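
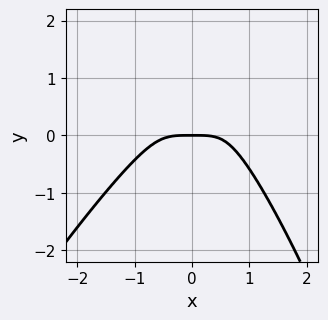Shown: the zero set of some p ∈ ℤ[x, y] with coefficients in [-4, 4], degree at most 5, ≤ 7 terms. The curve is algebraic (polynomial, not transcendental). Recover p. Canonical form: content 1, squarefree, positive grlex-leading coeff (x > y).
First, the degree is 4 — the shape is more complex than any degree-3 curve.
Then, from the axis intercepts and sections: one y-axis crossing is at y = 0; it meets the x-axis at x = 0 (among the integer gridlines).
Finally, the integer polynomial consistent with all of this is the stated p.

2*x^4 - x^3*y + 2*y^3 - 3*y^2 + 2*y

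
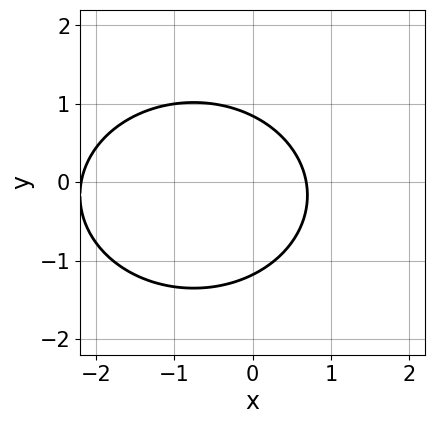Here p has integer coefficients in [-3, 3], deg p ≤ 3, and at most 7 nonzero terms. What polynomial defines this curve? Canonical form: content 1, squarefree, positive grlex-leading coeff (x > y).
(a) The degree is 2 — the shape is more complex than any degree-1 curve.
(b) Putting this together gives p.

2*x^2 + 3*y^2 + 3*x + y - 3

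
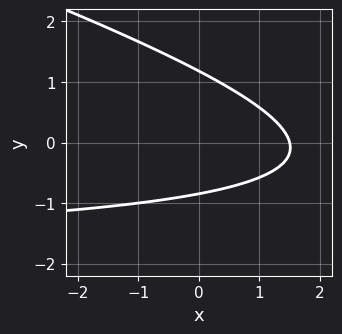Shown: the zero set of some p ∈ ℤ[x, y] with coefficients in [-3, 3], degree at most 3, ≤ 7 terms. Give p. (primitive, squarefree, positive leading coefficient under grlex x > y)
x*y + 3*y^2 + 2*x - y - 3

(a) The degree is 2 — the shape is more complex than any degree-1 curve.
(b) Solving for integer coefficients yields p as stated.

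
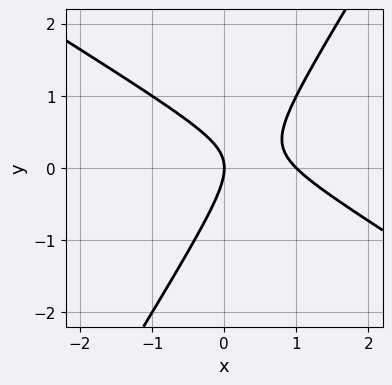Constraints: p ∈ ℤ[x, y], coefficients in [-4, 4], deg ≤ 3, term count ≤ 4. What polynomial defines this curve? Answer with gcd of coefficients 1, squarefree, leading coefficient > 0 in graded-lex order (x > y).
x^2 + x*y - y^2 - x

(a) deg p = 2.
(b) Observable constraints: the x-axis gridline crossings are at x ∈ {0, 1}; it meets the y-axis at y = 0 (among the integer gridlines).
(c) Solving for integer coefficients yields p as stated.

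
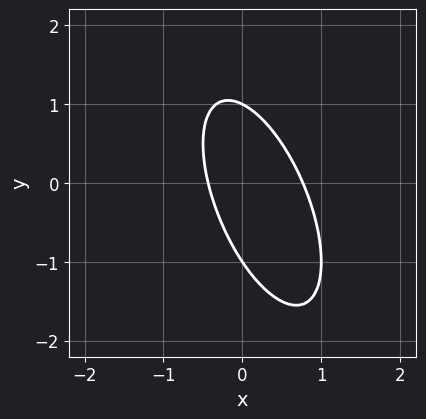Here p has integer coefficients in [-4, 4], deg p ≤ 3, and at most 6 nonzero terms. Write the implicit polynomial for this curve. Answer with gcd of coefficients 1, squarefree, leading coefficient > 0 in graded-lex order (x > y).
3*x^2 + 2*x*y + y^2 - x - 1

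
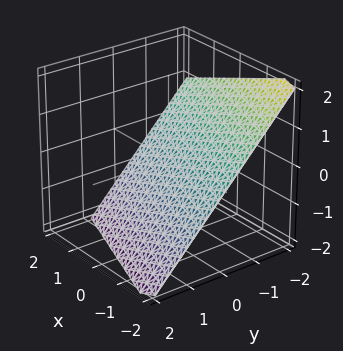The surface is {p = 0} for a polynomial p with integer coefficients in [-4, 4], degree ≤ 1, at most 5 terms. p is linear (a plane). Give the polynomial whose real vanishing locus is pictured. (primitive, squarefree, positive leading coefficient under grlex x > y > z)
1. deg p = 1. The surface is flat (a plane).
2. Against the integer gridlines: it meets the x-axis at x = -2 (among the integer gridlines).
3. Assembling these constraints gives the stated polynomial.

x + 3*y + 3*z + 2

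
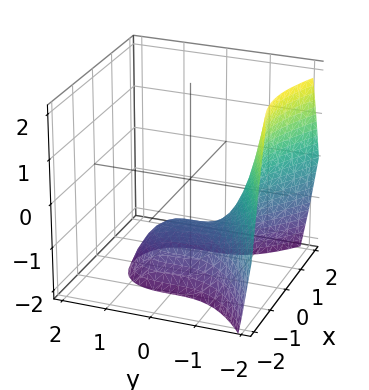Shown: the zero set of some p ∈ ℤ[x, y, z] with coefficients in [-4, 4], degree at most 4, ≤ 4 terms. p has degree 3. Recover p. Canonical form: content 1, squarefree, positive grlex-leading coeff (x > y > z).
y^3 + 2*x^2 + 2*z + 2

(a) Degree: a generic line meets the surface in up to 3 points, so deg p = 3.
(b) Checking where it meets the axes: the surface avoids every integer x-axis point in the box; it meets the z-axis at z = -1 (among the integer gridlines).
(c) Matching integer coefficients to the picture gives p.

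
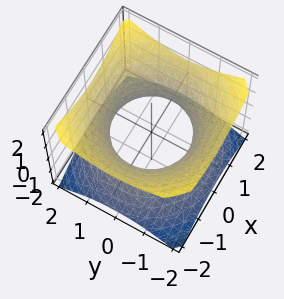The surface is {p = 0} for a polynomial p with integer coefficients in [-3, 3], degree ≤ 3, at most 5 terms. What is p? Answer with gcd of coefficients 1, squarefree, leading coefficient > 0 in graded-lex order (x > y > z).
2*x^2 + 2*y^2 - 3*z^2 - 3

First, deg p = 2. The shape is more complex than any degree-1 surface.
Next, by symmetry, the surface is invariant under rotation about z: p = q(x² + y², z).
Next, from the visible intercepts: a circular section at z = 0 has radius between 1 and 2; no z-intercept at any integer in the box.
Finally, together with the visible shape, these determine p as stated.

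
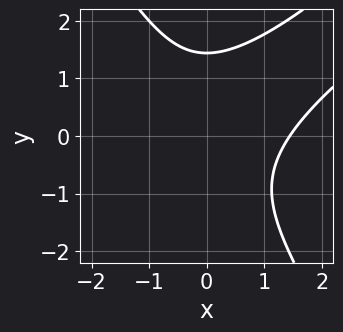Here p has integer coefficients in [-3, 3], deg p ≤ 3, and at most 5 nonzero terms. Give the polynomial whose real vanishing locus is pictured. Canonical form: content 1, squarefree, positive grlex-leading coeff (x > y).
(a) deg p = 3. No degree-2 curve has this shape.
(b) Putting this together gives p.

x^3 - 2*x^2*y + y^3 - 3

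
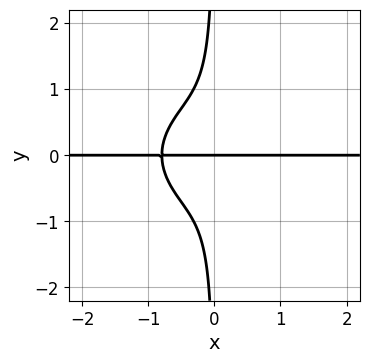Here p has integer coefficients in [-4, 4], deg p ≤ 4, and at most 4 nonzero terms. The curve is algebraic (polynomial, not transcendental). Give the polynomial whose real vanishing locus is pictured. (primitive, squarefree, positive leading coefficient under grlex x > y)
First, deg p = 4.
Next, from the axis intercepts and sections: the visible x-axis segment lies entirely on the curve; one y-axis crossing is at y = 0.
Finally, the integer polynomial consistent with all of this is the stated p.

2*x^3*y + 3*x*y^3 + y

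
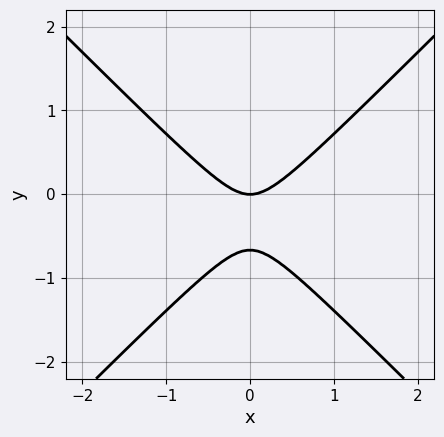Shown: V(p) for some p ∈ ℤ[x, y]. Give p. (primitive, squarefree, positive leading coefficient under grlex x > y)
(a) deg p = 2. The shape is more complex than any degree-1 curve.
(b) Symmetries: the x ↦ −x reflection is a symmetry, so x appears only in even powers.
(c) Checking where it meets the axes: one y-axis crossing is at y = 0; it meets the x-axis at x = 0 (among the integer gridlines).
(d) The integer polynomial consistent with all of this is the stated p.

3*x^2 - 3*y^2 - 2*y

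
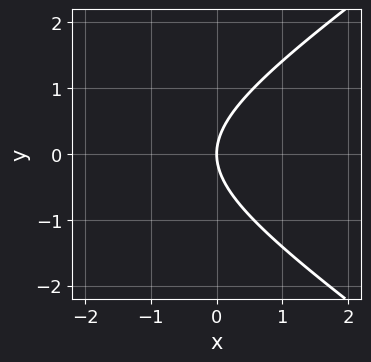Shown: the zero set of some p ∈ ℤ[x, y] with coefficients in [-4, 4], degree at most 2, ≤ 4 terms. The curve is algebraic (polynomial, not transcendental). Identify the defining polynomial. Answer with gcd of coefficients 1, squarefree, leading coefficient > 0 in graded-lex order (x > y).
x^2 - 2*y^2 + 3*x

First, degree: a generic line meets the curve in up to 2 points, so deg p = 2.
Then, symmetries: it's symmetric under y → −y, forcing even powers of y.
Then, reading off the gridlines: it crosses the y-axis at the gridline y = 0; it meets the x-axis at x = 0 (among the integer gridlines).
Finally, putting this together gives p.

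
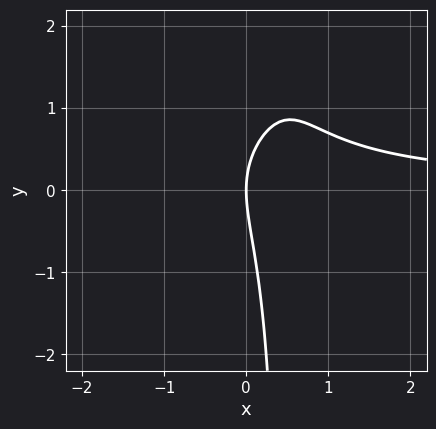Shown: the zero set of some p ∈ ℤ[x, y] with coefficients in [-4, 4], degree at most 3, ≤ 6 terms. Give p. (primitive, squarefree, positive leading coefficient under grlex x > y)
3*x^2*y - 2*x*y^2 + 2*x*y + y^2 - 3*x

(a) The degree is 3 — the shape is more complex than any degree-2 curve.
(b) Checking where it meets the axes: it meets the y-axis at y = 0 (among the integer gridlines); it crosses the x-axis at the gridline x = 0.
(c) Putting this together gives p.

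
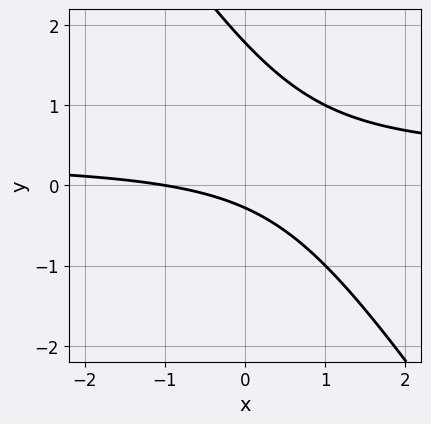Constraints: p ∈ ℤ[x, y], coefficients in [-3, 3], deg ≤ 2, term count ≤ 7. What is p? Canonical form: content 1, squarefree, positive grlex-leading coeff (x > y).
deg p = 2. No degree-1 curve has this shape.
Against the integer gridlines: one x-axis crossing is at x = -1.
Fitting integer coefficients to these (and the overall shape) gives p.

3*x*y + 2*y^2 - x - 3*y - 1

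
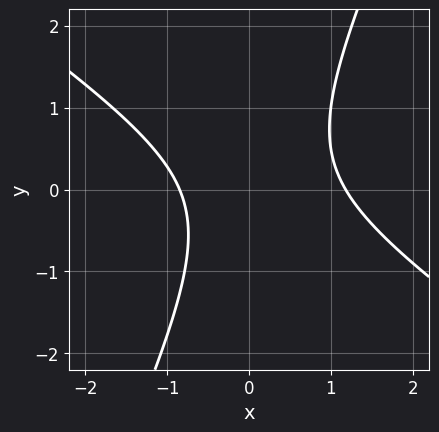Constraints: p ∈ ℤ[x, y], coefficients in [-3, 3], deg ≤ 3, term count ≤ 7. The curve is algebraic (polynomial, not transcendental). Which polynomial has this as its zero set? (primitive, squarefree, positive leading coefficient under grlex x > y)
(a) deg p = 2. The shape is more complex than any degree-1 curve.
(b) Against the integer gridlines: no y-intercept at any integer in the box.
(c) The integer polynomial consistent with all of this is the stated p.

3*x^2 + 3*x*y - 2*y^2 - x - 3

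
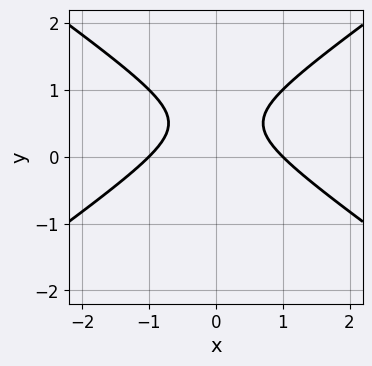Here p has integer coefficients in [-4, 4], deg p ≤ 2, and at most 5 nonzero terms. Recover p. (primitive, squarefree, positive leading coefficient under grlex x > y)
x^2 - 2*y^2 + 2*y - 1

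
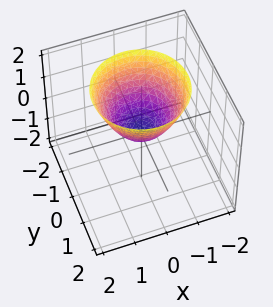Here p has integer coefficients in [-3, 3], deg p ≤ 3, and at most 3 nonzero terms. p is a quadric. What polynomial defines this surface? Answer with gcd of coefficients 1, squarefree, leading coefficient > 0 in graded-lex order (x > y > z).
First, the degree is 2 — a single bowl opening along one axis; a quadric.
Then, symmetries: rotational symmetry about the z-axis ⇒ p depends on x, y only through x² + y².
Then, against the integer gridlines: it meets the x-axis at x = 0 (among the integer gridlines); one y-axis crossing is at y = 0.
Finally, assembling these constraints gives the stated polynomial.

x^2 + y^2 - z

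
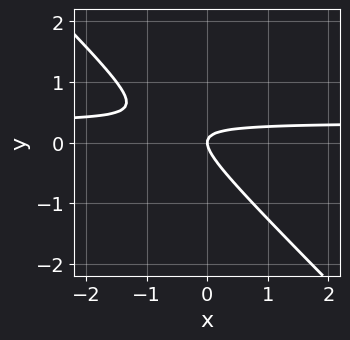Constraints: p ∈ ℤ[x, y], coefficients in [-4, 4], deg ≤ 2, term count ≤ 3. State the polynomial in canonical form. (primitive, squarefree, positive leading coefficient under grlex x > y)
3*x*y + 3*y^2 - x

Degree: the shape is more complex than any degree-1 curve, so deg p = 2.
Checking where it meets the axes: it crosses the x-axis at the gridline x = 0; it meets the y-axis at y = 0 (among the integer gridlines).
The integer polynomial consistent with all of this is the stated p.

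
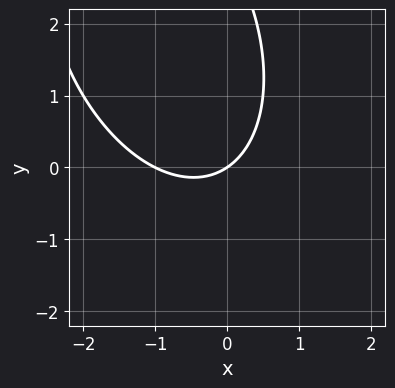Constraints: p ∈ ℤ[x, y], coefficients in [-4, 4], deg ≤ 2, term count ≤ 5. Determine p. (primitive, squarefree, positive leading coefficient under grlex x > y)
2*x^2 + x*y + y^2 + 2*x - 3*y

(a) The degree is 2 — no degree-1 curve has this shape.
(b) Observable constraints: it crosses the y-axis at the gridline y = 0; the x-axis gridline crossings are at x ∈ {-1, 0}.
(c) The integer polynomial consistent with all of this is the stated p.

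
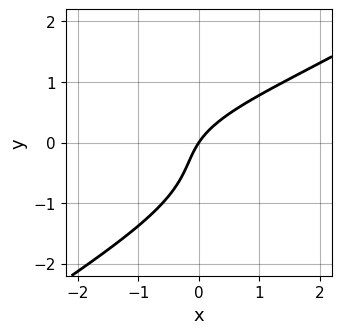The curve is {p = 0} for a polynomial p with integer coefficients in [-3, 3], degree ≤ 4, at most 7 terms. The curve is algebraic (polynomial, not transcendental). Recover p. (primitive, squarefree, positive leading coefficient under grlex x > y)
1. deg p = 3. The shape is more complex than any degree-2 curve.
2. From the visible intercepts: one x-axis crossing is at x = 0; one y-axis crossing is at y = 0.
3. Solving for integer coefficients yields p as stated.

2*x*y^2 - 3*y^3 - 2*y^2 + 3*x - 2*y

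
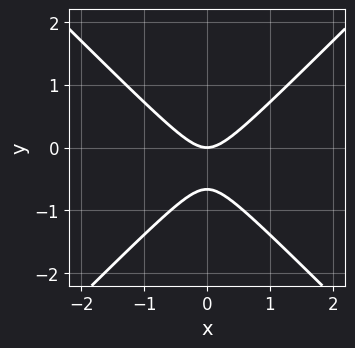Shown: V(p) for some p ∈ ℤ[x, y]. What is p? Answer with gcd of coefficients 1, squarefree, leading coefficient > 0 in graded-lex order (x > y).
(a) Degree: no degree-1 curve has this shape, so deg p = 2.
(b) Symmetries: it's symmetric under x → −x, forcing even powers of x.
(c) Reading off the gridlines: it meets the y-axis at y = 0 (among the integer gridlines); it meets the x-axis at x = 0 (among the integer gridlines).
(d) The integer polynomial consistent with all of this is the stated p.

3*x^2 - 3*y^2 - 2*y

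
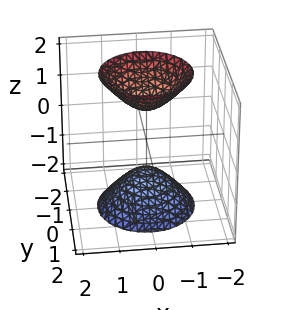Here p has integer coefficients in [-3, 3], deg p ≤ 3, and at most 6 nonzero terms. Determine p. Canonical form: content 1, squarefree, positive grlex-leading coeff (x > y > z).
2*x^2 + 2*y^2 - z^2 + 1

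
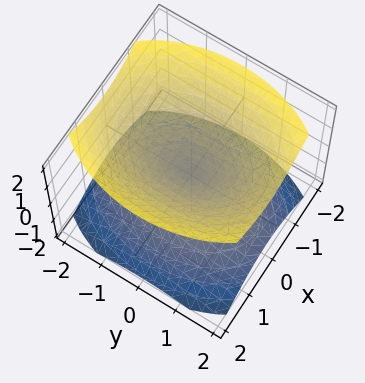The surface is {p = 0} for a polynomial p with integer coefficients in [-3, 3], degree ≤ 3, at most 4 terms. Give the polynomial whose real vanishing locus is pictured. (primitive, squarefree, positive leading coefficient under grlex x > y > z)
2*x^2 + y^2 - 2*z^2

1. The picture has 2 separate pieces.
2. Degree: two nappes meeting at a single point; a quadric, so deg p = 2.
3. Symmetries: the x ↦ −x reflection is a symmetry, so x appears only in even powers; it's symmetric under z → −z, forcing even powers of z; it's symmetric under y → −y, forcing even powers of y.
4. Observable constraints: it crosses the z-axis at the gridline z = 0; one y-axis crossing is at y = 0; it meets the x-axis at x = 0 (among the integer gridlines).
5. Fitting integer coefficients to these (and the overall shape) gives p.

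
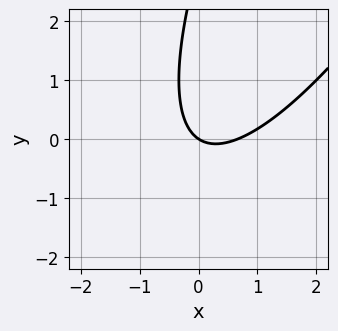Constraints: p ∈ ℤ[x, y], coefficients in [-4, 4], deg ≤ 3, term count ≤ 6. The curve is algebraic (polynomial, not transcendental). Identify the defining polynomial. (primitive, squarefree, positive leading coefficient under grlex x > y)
1. The degree is 2 — no degree-1 curve has this shape.
2. Against the integer gridlines: it meets the x-axis at x = 0 (among the integer gridlines); it meets the y-axis at y = 0 (among the integer gridlines).
3. These observations pin down the coefficients.

3*x^2 - 3*x*y + y^2 - 2*x - 3*y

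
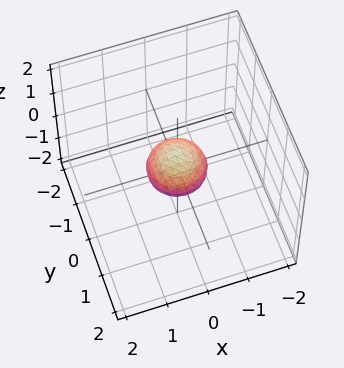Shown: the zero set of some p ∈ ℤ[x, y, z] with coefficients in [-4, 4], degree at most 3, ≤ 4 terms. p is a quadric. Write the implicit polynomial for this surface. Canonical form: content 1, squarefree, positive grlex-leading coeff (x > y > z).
2*x^2 + 2*y^2 + 3*z^2 - 1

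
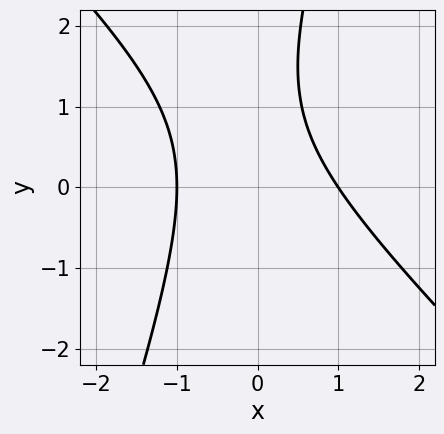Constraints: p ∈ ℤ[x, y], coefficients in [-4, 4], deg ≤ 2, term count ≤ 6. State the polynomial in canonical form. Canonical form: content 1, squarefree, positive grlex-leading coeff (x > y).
3*x^2 + 2*x*y - y^2 + 2*y - 3

(a) Degree: a generic line meets the curve in up to 2 points, so deg p = 2.
(b) From the visible intercepts: no y-intercept at any integer in the box; the x-axis gridline crossings are at x ∈ {-1, 1}.
(c) Matching integer coefficients to the picture gives p.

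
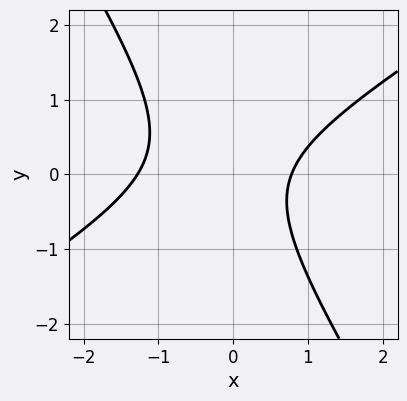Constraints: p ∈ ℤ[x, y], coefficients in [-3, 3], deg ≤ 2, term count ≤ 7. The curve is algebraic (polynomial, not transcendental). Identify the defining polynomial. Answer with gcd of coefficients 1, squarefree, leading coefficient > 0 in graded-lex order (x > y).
(a) The degree is 2 — a generic line meets the curve in up to 2 points.
(b) Observable constraints: no y-intercept at any integer in the box.
(c) Putting this together gives p.

2*x^2 - 2*x*y - 2*y^2 + x - 2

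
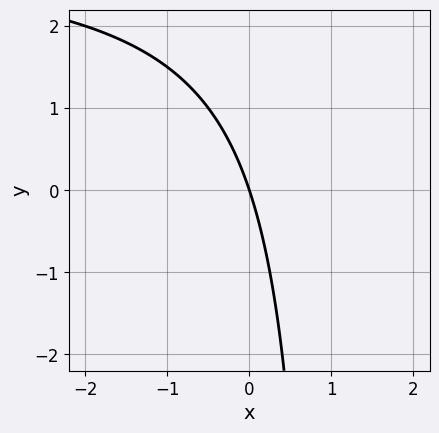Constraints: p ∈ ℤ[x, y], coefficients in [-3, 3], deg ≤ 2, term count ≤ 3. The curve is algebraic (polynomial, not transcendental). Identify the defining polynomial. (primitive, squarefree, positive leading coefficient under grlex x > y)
1. The degree is 2 — a generic line meets the curve in up to 2 points.
2. From the axis intercepts and sections: it meets the x-axis at x = 0 (among the integer gridlines); it meets the y-axis at y = 0 (among the integer gridlines).
3. Putting this together gives p.

x*y - 3*x - y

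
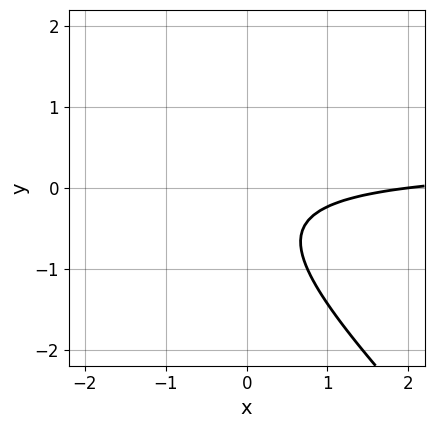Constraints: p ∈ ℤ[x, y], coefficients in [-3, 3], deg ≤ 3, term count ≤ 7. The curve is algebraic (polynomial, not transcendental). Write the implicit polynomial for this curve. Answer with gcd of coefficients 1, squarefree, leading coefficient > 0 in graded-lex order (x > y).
3*x*y + 3*y^2 - x + 2*y + 2

First, degree: no degree-1 curve has this shape, so deg p = 2.
Then, observable constraints: it crosses the x-axis at the gridline x = 2; it misses every integer gridline on the y-axis.
Finally, assembling these constraints gives the stated polynomial.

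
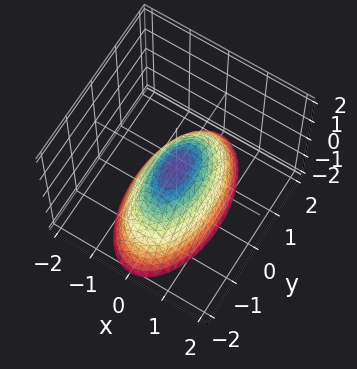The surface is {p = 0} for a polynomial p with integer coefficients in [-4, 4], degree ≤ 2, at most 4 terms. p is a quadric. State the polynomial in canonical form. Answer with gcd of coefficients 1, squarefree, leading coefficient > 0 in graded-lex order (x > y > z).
3*x^2 + y^2 + 2*z

First, degree: a paraboloid; a quadric, so deg p = 2.
Next, symmetries: it's symmetric under x → −x, forcing even powers of x; it's symmetric under y → −y, forcing even powers of y.
Next, against the integer gridlines: it crosses the x-axis at the gridline x = 0; one y-axis crossing is at y = 0; one z-axis crossing is at z = 0.
Finally, together with the visible shape, these determine p as stated.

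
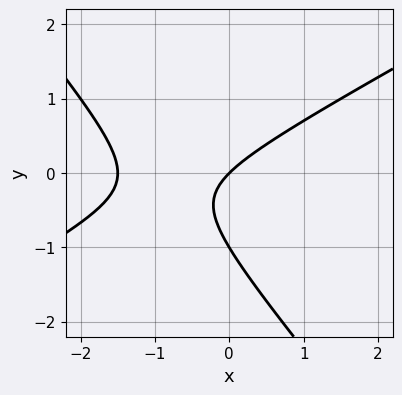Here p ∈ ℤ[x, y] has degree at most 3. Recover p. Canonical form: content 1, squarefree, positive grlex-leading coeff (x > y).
First, deg p = 2.
Next, observable constraints: the y-axis gridline crossings are at y ∈ {-1, 0}; it crosses the x-axis at the gridline x = 0.
Finally, the integer polynomial consistent with all of this is the stated p.

2*x^2 - 2*x*y - 3*y^2 + 3*x - 3*y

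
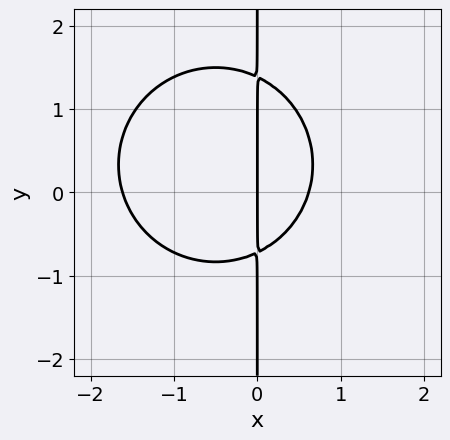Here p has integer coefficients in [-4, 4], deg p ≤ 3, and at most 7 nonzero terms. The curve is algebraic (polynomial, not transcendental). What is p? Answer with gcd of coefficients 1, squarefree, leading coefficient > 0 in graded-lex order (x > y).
3*x^3 + 3*x*y^2 + 3*x^2 - 2*x*y - 3*x

1. The degree is 3 — a generic line meets the curve in up to 3 points.
2. Observable constraints: one x-axis crossing is at x = 0; every point of the y-axis in the box is on the curve.
3. Fitting integer coefficients to these (and the overall shape) gives p.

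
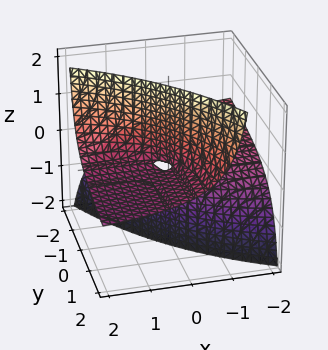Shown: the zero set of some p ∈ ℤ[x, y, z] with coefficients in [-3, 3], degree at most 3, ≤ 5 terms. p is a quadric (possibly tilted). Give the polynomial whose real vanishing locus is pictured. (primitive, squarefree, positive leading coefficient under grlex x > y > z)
x*y + 3*x*z + 3*y*z - z

1. The degree is 2 — the shape is more complex than any degree-1 surface.
2. Observable constraints: every point of the x-axis in the box is on the surface; it meets the z-axis at z = 0 (among the integer gridlines); the visible y-axis segment lies entirely on the surface.
3. Fitting integer coefficients to these (and the overall shape) gives p.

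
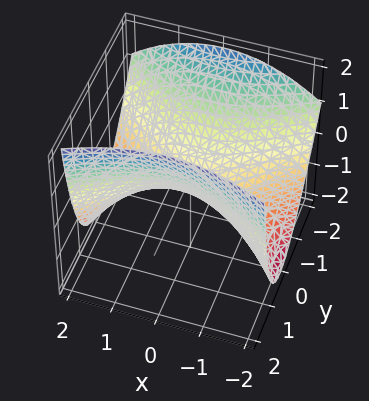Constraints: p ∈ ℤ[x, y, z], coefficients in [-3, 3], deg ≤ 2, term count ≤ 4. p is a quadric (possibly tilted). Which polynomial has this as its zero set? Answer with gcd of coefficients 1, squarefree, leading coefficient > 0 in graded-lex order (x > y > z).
x^2 - 2*y^2 - y*z + 3*z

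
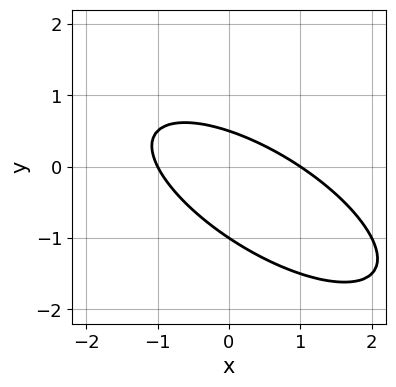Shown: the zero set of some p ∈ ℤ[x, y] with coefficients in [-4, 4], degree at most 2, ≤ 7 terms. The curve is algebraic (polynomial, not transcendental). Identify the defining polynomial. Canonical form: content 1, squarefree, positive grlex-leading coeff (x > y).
(a) deg p = 2. A generic line meets the curve in up to 2 points.
(b) Reading off the gridlines: it meets the y-axis at y = -1 (among the integer gridlines); the x-axis gridline crossings are at x ∈ {-1, 1}.
(c) Together with the visible shape, these determine p as stated.

x^2 + 2*x*y + 2*y^2 + y - 1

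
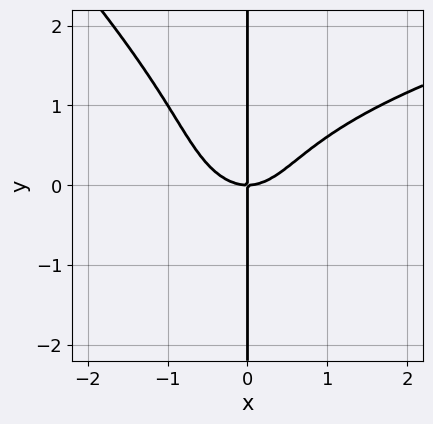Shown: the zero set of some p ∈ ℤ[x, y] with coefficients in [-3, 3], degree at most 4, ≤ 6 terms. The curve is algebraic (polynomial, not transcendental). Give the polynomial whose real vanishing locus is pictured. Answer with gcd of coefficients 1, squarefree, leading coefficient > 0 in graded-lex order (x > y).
First, deg p = 4. A generic line meets the curve in up to 4 points.
Then, reading off the gridlines: it meets the x-axis at x = 0 (among the integer gridlines); every point of the y-axis in the box is on the curve.
Finally, together with the visible shape, these determine p as stated.

2*x^2*y^2 + 2*x*y^3 - 3*x^3 + 3*x*y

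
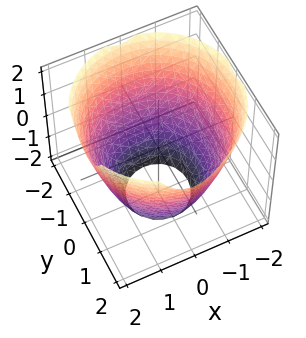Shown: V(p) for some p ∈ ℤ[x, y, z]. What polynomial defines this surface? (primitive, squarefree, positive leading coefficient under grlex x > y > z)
x^2 + y^2 - z - 3

1. deg p = 2. A generic line meets the surface in up to 2 points.
2. By symmetry, the surface is invariant under rotation about z: p = q(x² + y², z).
3. From the axis intercepts and sections: a circular section at z = 0 has radius between 1 and 2; the surface avoids every integer z-axis point in the box.
4. Assembling these constraints gives the stated polynomial.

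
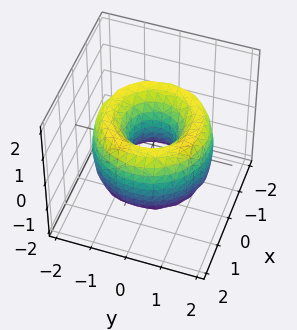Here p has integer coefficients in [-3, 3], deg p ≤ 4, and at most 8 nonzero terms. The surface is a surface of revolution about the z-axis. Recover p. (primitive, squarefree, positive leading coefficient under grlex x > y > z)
x^4 + 2*x^2*y^2 + y^4 - 3*x^2 - 3*y^2 + z^2 + 1

(a) Degree: no degree-3 surface has this shape, so deg p = 4.
(b) Symmetries: rotational symmetry about the z-axis ⇒ p depends on x, y only through x² + y².
(c) From the visible intercepts: a circular section at z = 0 has radius between 0 and 1; it misses every integer gridline on the z-axis.
(d) Solving for integer coefficients yields p as stated.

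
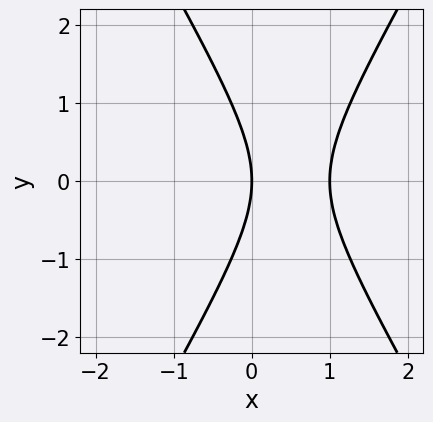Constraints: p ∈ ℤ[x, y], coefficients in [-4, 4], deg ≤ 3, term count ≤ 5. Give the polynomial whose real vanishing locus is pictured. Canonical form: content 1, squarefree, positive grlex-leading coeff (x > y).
3*x^2 - y^2 - 3*x

deg p = 2. The shape is more complex than any degree-1 curve.
Symmetries: the y ↦ −y reflection is a symmetry, so y appears only in even powers.
From the axis intercepts and sections: it meets the y-axis at y = 0 (among the integer gridlines); the x-axis gridline crossings are at x ∈ {0, 1}.
Matching integer coefficients to the picture gives p.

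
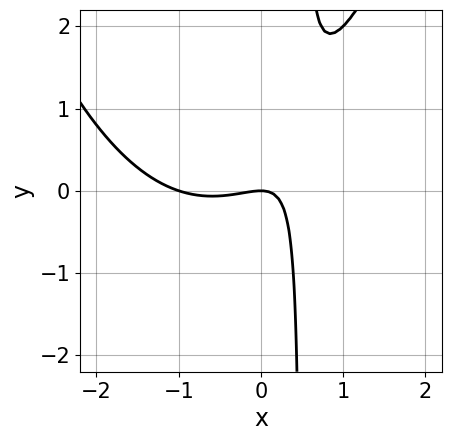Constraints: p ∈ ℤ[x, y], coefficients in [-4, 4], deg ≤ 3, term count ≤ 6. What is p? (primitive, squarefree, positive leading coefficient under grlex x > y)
First, degree: a generic line meets the curve in up to 3 points, so deg p = 3.
Then, from the visible intercepts: it meets the y-axis at y = 0 (among the integer gridlines); the x-axis gridline crossings are at x ∈ {-1, 0}.
Finally, solving for integer coefficients yields p as stated.

x^3 + x^2 - 2*x*y + y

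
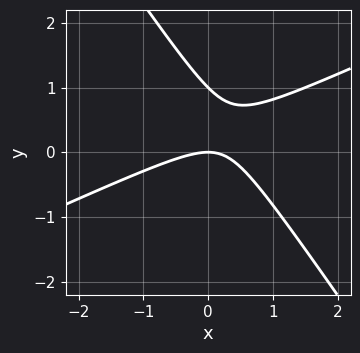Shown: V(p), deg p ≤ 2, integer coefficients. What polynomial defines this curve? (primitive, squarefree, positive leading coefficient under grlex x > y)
The degree is 2 — no degree-1 curve has this shape.
Observable constraints: the y-axis gridline crossings are at y ∈ {0, 1}; one x-axis crossing is at x = 0.
Together with the visible shape, these determine p as stated.

2*x^2 - 3*x*y - 3*y^2 + 3*y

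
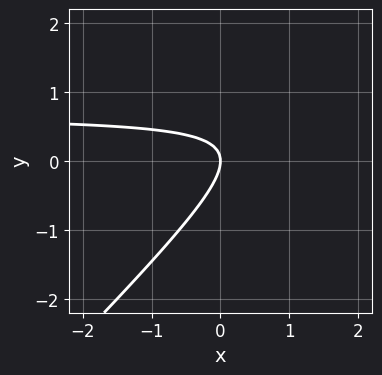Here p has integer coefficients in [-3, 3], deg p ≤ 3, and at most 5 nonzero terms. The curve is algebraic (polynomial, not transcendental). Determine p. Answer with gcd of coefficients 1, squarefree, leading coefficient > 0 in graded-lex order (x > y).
1. Degree: no degree-1 curve has this shape, so deg p = 2.
2. Observable constraints: one x-axis crossing is at x = 0; one y-axis crossing is at y = 0.
3. Solving for integer coefficients yields p as stated.

3*x*y - 3*y^2 - 2*x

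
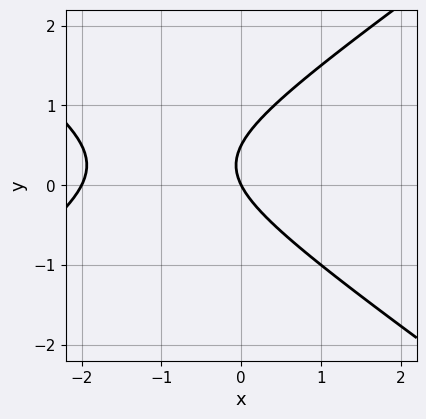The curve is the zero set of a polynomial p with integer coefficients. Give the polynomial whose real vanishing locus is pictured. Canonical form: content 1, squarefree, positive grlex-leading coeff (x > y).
1. deg p = 2.
2. Checking where it meets the axes: the x-axis gridline crossings are at x ∈ {-2, 0}; one y-axis crossing is at y = 0.
3. Fitting integer coefficients to these (and the overall shape) gives p.

x^2 - 2*y^2 + 2*x + y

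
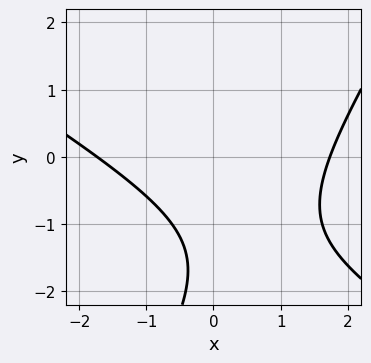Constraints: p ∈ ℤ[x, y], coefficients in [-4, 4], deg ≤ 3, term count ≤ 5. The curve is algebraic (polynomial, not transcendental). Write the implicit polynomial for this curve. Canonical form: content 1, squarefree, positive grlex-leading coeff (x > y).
The degree is 2 — the shape is more complex than any degree-1 curve.
From the visible intercepts: the curve avoids every integer y-axis point in the box.
Matching integer coefficients to the picture gives p.

x^2 + x*y - y^2 - 3*y - 3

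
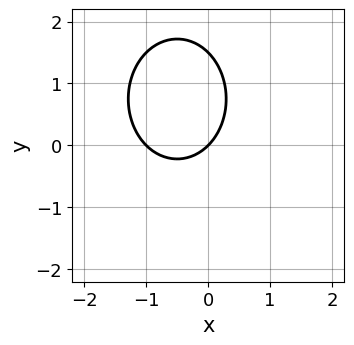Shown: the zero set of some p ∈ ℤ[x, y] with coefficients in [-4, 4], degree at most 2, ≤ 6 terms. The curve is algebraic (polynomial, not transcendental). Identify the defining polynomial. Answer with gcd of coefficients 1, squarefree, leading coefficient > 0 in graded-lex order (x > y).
3*x^2 + 2*y^2 + 3*x - 3*y

(a) Degree: a generic line meets the curve in up to 2 points, so deg p = 2.
(b) From the visible intercepts: among the integer gridlines, it crosses the x-axis at x ∈ {-1, 0}; one y-axis crossing is at y = 0.
(c) Putting this together gives p.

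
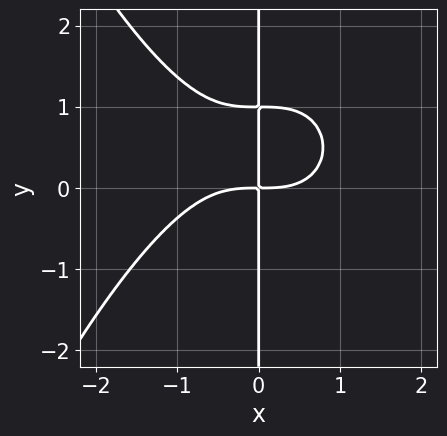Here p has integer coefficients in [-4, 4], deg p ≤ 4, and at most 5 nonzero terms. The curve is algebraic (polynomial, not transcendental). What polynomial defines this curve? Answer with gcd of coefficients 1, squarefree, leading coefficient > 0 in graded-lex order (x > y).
x^4 + 2*x*y^2 - 2*x*y

(a) deg p = 4. No degree-3 curve has this shape.
(b) Checking where it meets the axes: every point of the y-axis in the box is on the curve.
(c) Assembling these constraints gives the stated polynomial.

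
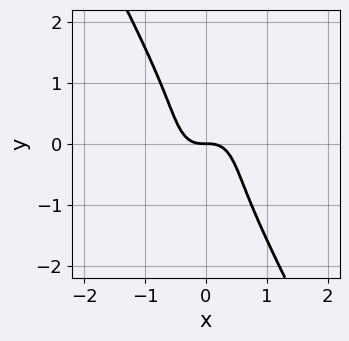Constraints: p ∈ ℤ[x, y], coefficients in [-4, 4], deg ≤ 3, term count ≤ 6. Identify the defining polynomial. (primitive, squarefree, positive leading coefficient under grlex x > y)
3*x^3 + x*y^2 + y^3 + y

1. The degree is 3 — a generic line meets the curve in up to 3 points.
2. Reading off the gridlines: it meets the x-axis at x = 0 (among the integer gridlines); it crosses the y-axis at the gridline y = 0.
3. Putting this together gives p.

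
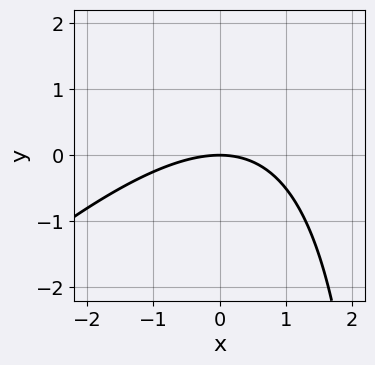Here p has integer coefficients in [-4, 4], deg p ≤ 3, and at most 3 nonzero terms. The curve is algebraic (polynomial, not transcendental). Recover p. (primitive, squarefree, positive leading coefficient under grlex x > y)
x^2 - x*y + 3*y

(a) Degree: the shape is more complex than any degree-1 curve, so deg p = 2.
(b) From the axis intercepts and sections: one x-axis crossing is at x = 0; it meets the y-axis at y = 0 (among the integer gridlines).
(c) Fitting integer coefficients to these (and the overall shape) gives p.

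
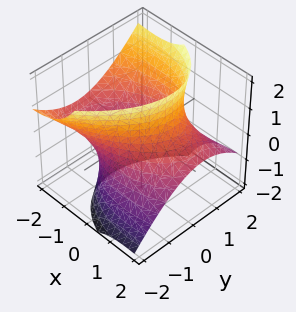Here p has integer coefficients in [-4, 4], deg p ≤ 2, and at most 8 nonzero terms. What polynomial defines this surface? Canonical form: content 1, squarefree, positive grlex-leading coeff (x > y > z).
(a) The degree is 2 — no degree-1 surface has this shape.
(b) From the axis intercepts and sections: the surface avoids every integer z-axis point in the box.
(c) The integer polynomial consistent with all of this is the stated p.

x^2 - x*y + 3*x*z + 2*y^2 - z^2 - 3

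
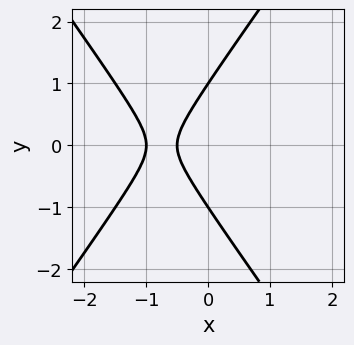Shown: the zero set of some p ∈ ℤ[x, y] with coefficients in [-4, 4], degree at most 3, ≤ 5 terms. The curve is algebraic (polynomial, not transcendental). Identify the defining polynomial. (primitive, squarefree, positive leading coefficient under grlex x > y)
(a) Degree: the shape is more complex than any degree-1 curve, so deg p = 2.
(b) Symmetries: it's symmetric under y → −y, forcing even powers of y.
(c) Checking where it meets the axes: one x-axis crossing is at x = -1; among the integer gridlines, it crosses the y-axis at y ∈ {-1, 1}.
(d) Putting this together gives p.

2*x^2 - y^2 + 3*x + 1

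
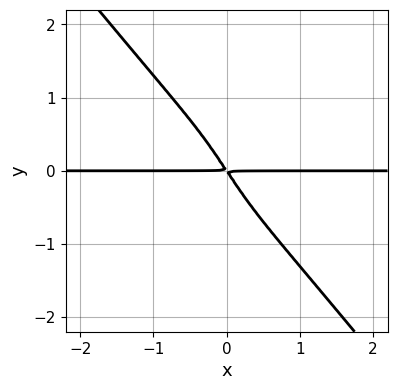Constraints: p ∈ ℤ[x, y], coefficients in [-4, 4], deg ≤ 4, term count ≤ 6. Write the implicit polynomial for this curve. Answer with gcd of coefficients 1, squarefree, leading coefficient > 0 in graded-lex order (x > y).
3*x^3*y - 2*x*y^3 + 3*x*y + 2*y^2

1. Degree: no degree-3 curve has this shape, so deg p = 4.
2. From the visible intercepts: every point of the x-axis in the box is on the curve.
3. Together with the visible shape, these determine p as stated.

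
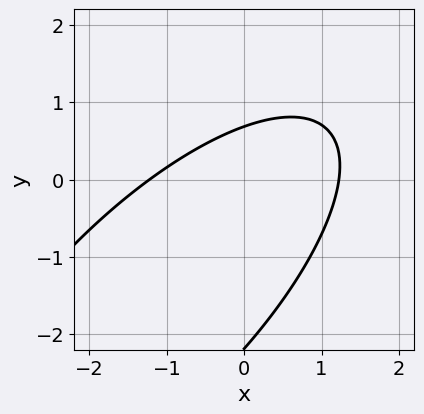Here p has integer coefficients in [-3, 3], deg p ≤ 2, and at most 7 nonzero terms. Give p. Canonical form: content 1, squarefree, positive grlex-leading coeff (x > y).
2*x^2 - 3*x*y + 2*y^2 + 3*y - 3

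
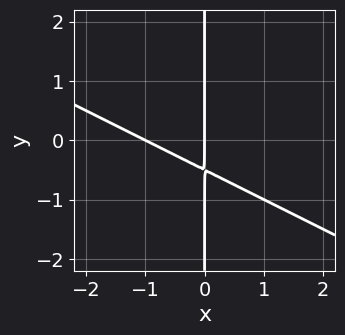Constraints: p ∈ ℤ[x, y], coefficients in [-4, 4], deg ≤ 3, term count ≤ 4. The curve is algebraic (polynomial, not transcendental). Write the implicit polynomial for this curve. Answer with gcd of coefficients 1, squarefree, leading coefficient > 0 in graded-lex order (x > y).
First, deg p = 2. A generic line meets the curve in up to 2 points.
Then, reading off the gridlines: among the integer gridlines, it crosses the x-axis at x ∈ {-1, 0}; every point of the y-axis in the box is on the curve.
Finally, assembling these constraints gives the stated polynomial.

x^2 + 2*x*y + x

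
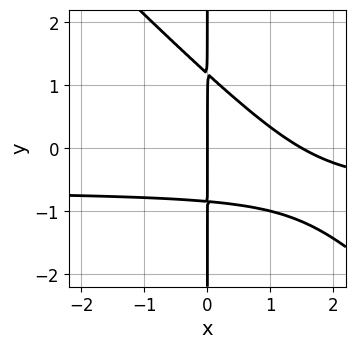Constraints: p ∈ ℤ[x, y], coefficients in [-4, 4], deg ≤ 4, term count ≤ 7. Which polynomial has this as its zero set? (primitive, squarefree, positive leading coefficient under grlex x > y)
3*x^2*y + 3*x*y^2 + 2*x^2 - x*y - 3*x

(a) Degree: no degree-2 curve has this shape, so deg p = 3.
(b) Checking where it meets the axes: it crosses the x-axis at the gridline x = 0; every point of the y-axis in the box is on the curve.
(c) Together with the visible shape, these determine p as stated.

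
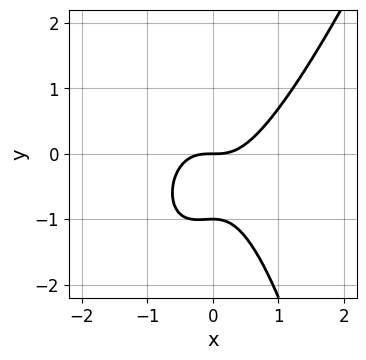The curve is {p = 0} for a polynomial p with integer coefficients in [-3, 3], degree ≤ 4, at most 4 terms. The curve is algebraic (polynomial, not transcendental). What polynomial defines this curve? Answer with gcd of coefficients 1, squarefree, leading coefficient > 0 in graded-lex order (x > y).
3*x^3 - x^2*y - 2*y^2 - 2*y

Degree: a generic line meets the curve in up to 3 points, so deg p = 3.
Observable constraints: the y-axis gridline crossings are at y ∈ {-1, 0}; one x-axis crossing is at x = 0.
Fitting integer coefficients to these (and the overall shape) gives p.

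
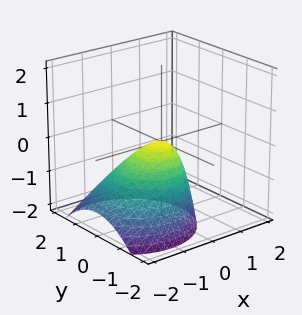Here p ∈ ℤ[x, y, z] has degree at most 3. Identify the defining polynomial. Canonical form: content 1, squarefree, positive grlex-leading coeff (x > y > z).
deg p = 2. A generic line meets the surface in up to 2 points.
From the visible intercepts: it meets the y-axis at y = 0 (among the integer gridlines); one x-axis crossing is at x = 0.
Matching integer coefficients to the picture gives p.

x^2 - x*z + y^2 + z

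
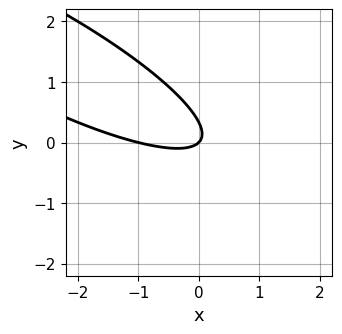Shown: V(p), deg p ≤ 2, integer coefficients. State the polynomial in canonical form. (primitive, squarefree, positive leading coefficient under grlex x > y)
x^2 + 3*x*y + 3*y^2 + x - y

First, deg p = 2. The shape is more complex than any degree-1 curve.
Then, observable constraints: it meets the y-axis at y = 0 (among the integer gridlines); among the integer gridlines, it crosses the x-axis at x ∈ {-1, 0}.
Finally, solving for integer coefficients yields p as stated.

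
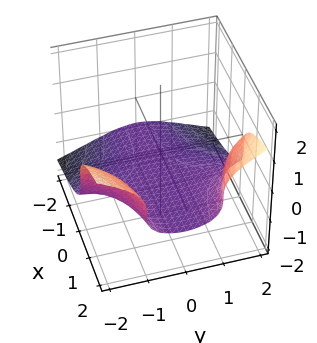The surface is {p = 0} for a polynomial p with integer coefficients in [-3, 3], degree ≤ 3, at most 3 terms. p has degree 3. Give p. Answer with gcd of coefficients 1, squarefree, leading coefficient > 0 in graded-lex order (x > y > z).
The degree is 3 — a generic line meets the surface in up to 3 points.
Against the integer gridlines: it misses every integer gridline on the x-axis; no y-intercept at any integer in the box.
Fitting integer coefficients to these (and the overall shape) gives p.

x*y^2 - 3*z^3 - 2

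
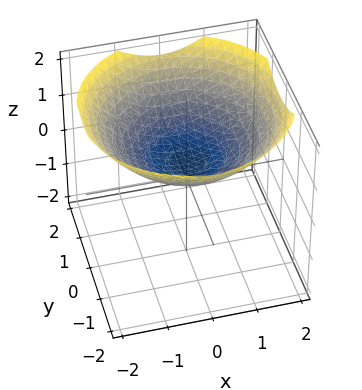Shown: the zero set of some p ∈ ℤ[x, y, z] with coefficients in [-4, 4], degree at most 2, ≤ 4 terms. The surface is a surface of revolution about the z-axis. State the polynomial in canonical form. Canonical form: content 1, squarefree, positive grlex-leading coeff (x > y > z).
First, degree: a generic line meets the surface in up to 2 points, so deg p = 2.
Then, symmetries: every cross-section ⟂ z is a circle, so x, y appear only via x² + y².
Next, observable constraints: no x-intercept at any integer in the box; it misses every integer gridline on the y-axis.
Finally, solving for integer coefficients yields p as stated.

x^2 + y^2 - 3*z + 1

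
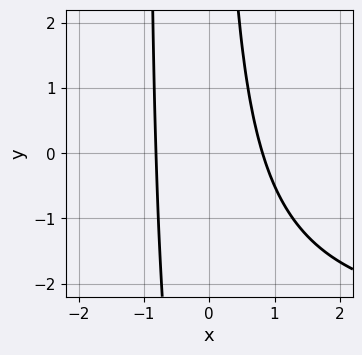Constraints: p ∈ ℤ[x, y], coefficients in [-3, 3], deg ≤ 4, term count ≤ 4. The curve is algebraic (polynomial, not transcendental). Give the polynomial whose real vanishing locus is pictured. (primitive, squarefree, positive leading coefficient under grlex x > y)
x^2*y + 3*x^2 + x*y - 2

(a) Degree: a generic line meets the curve in up to 3 points, so deg p = 3.
(b) Reading off the gridlines: it misses every integer gridline on the y-axis.
(c) The integer polynomial consistent with all of this is the stated p.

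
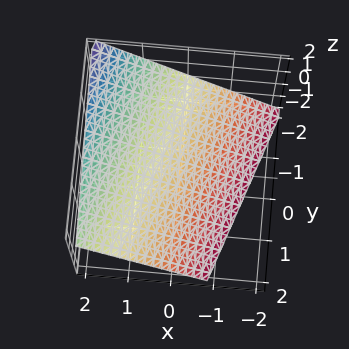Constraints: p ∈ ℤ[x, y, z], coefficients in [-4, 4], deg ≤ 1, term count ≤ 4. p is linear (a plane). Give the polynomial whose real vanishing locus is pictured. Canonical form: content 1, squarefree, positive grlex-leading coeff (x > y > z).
First, degree: the surface is flat (a plane), so deg p = 1.
Then, from the axis intercepts and sections: it crosses the y-axis at the gridline y = -2.
Finally, fitting integer coefficients to these (and the overall shape) gives p.

3*x - y - 3*z - 2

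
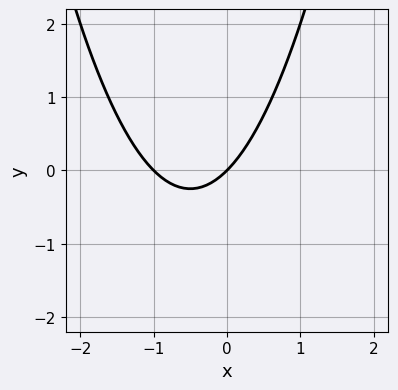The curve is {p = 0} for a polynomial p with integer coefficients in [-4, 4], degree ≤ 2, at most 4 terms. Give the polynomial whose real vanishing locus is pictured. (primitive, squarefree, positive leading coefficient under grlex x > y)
First, the degree is 2 — the shape is more complex than any degree-1 curve.
Next, reading off the gridlines: one y-axis crossing is at y = 0; among the integer gridlines, it crosses the x-axis at x ∈ {-1, 0}.
Finally, assembling these constraints gives the stated polynomial.

x^2 + x - y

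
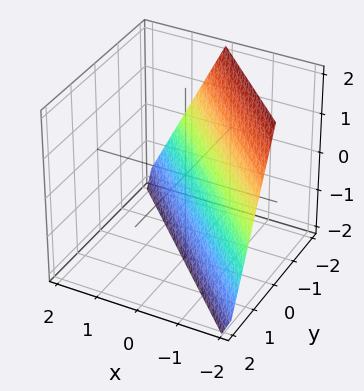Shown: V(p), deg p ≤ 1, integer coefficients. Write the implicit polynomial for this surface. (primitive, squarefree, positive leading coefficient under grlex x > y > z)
1. deg p = 1. Every cross-section is a straight line — this is a plane.
2. From the visible intercepts: it crosses the x-axis at the gridline x = -1; it meets the y-axis at y = -1 (among the integer gridlines); one z-axis crossing is at z = -2.
3. Matching integer coefficients to the picture gives p.

2*x + 2*y + z + 2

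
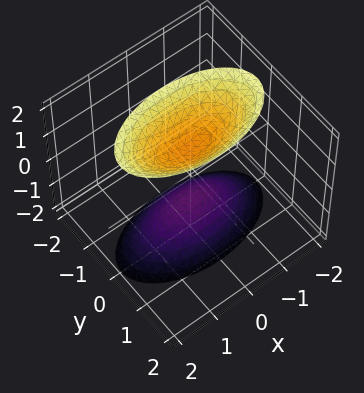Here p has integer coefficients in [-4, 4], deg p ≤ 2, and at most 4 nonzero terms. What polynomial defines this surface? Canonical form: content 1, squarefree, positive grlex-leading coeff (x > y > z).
x^2 + 3*y^2 - z^2 + 1

(a) There are 2 components.
(b) Degree: two sheets facing apart; a quadric, so deg p = 2.
(c) Symmetries: mirror symmetry y ↦ −y ⇒ only even powers of y; it's symmetric under x → −x, forcing even powers of x; it's symmetric under z → −z, forcing even powers of z.
(d) Against the integer gridlines: it misses every integer gridline on the x-axis; among the integer gridlines, it crosses the z-axis at z ∈ {-1, 1}.
(e) Putting this together gives p.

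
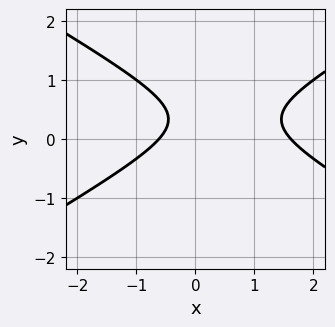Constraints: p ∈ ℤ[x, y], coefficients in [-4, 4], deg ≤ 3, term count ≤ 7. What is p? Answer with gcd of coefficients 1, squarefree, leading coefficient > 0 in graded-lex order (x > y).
x^2 - 3*y^2 - x + 2*y - 1

The degree is 2 — the shape is more complex than any degree-1 curve.
Observable constraints: the curve avoids every integer y-axis point in the box.
Assembling these constraints gives the stated polynomial.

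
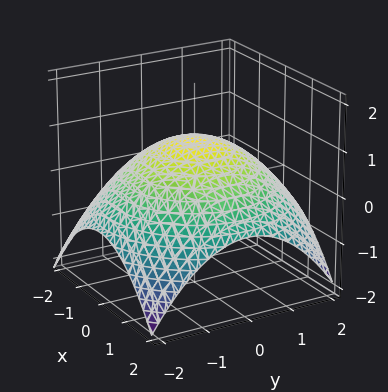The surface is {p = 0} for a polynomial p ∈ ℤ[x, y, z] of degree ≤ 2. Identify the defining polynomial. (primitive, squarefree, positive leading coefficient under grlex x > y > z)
x^2 + y^2 + 3*z - 3

(a) Degree: no degree-1 surface has this shape, so deg p = 2.
(b) Symmetry: the surface is invariant under rotation about z: p = q(x² + y², z).
(c) Checking where it meets the axes: it meets the z-axis at z = 1 (among the integer gridlines); a circular section at z = 0 has radius between 1 and 2.
(d) Together with the visible shape, these determine p as stated.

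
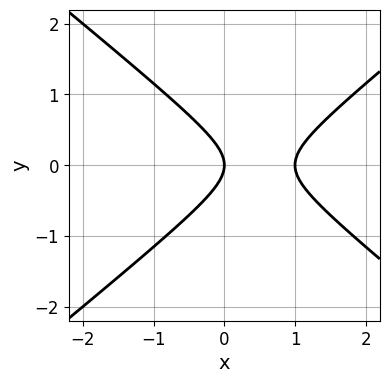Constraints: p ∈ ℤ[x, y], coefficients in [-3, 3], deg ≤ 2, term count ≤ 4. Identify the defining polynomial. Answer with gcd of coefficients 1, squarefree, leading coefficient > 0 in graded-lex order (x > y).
(a) deg p = 2. No degree-1 curve has this shape.
(b) Symmetries: it's symmetric under y → −y, forcing even powers of y.
(c) From the axis intercepts and sections: it meets the y-axis at y = 0 (among the integer gridlines); among the integer gridlines, it crosses the x-axis at x ∈ {0, 1}.
(d) Fitting integer coefficients to these (and the overall shape) gives p.

2*x^2 - 3*y^2 - 2*x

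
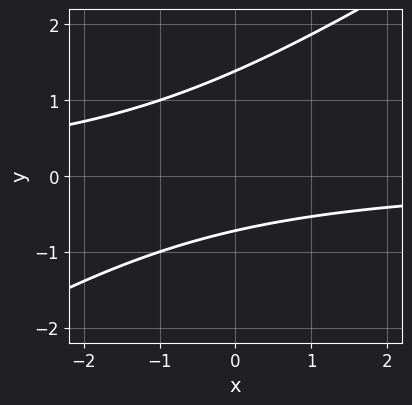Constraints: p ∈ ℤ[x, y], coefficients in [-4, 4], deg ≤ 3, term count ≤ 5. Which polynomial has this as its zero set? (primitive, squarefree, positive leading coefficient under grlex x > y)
2*x*y - 3*y^2 + 2*y + 3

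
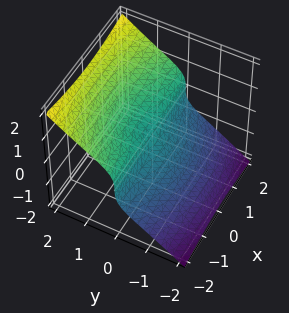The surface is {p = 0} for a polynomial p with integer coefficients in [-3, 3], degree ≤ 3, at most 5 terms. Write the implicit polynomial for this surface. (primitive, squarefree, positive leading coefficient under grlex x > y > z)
deg p = 3. No degree-2 surface has this shape.
From the axis intercepts and sections: it meets the z-axis at z = 0 (among the integer gridlines); every point of the x-axis in the box is on the surface.
The integer polynomial consistent with all of this is the stated p.

x^2*y + 2*y^3 - 3*z^3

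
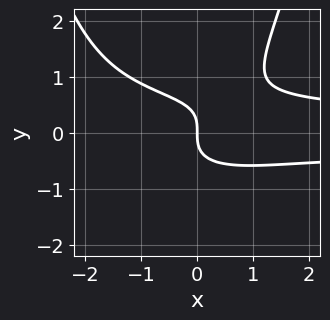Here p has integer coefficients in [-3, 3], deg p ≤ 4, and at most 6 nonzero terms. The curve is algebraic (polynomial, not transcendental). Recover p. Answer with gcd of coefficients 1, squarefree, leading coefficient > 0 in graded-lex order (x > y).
2*x^2*y^2 + 2*x*y^2 - 3*y^3 - 2*x

(a) deg p = 4. The shape is more complex than any degree-3 curve.
(b) From the axis intercepts and sections: one x-axis crossing is at x = 0; one y-axis crossing is at y = 0.
(c) Matching integer coefficients to the picture gives p.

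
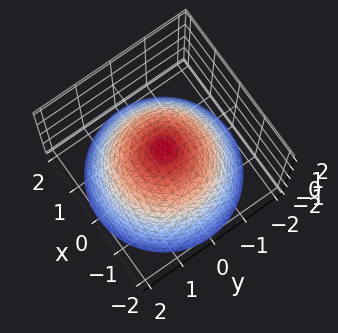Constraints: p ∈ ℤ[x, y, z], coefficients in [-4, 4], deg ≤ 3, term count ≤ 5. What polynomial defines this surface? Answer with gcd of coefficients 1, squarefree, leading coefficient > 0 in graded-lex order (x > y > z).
1. Degree: the shape is more complex than any degree-1 surface, so deg p = 2.
2. Symmetry: every cross-section ⟂ z is a circle, so x, y appear only via x² + y².
3. Checking where it meets the axes: a circular section at z = 0 has radius exactly 1; the x-axis gridline crossings are at x ∈ {-1, 1}; among the integer gridlines, it crosses the y-axis at y ∈ {-1, 1}.
4. Fitting integer coefficients to these (and the overall shape) gives p.

2*x^2 + 2*y^2 + 3*z - 2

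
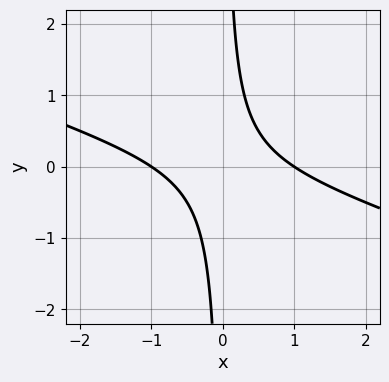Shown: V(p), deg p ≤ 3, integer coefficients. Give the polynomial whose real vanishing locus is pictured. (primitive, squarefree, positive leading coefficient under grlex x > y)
x^2 + 3*x*y - 1

First, degree: a generic line meets the curve in up to 2 points, so deg p = 2.
Then, observable constraints: no y-intercept at any integer in the box; among the integer gridlines, it crosses the x-axis at x ∈ {-1, 1}.
Finally, assembling these constraints gives the stated polynomial.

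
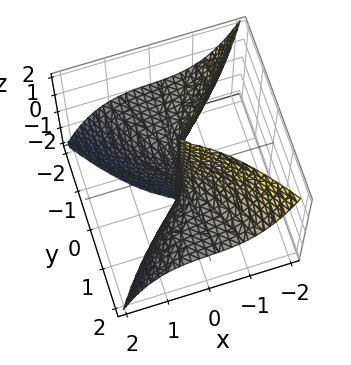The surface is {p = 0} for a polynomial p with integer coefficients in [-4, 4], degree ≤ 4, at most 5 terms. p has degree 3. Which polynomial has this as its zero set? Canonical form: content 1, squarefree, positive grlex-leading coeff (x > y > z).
First, degree: a generic line meets the surface in up to 3 points, so deg p = 3.
Then, from the axis intercepts and sections: the visible z-axis segment lies entirely on the surface; the visible y-axis segment lies entirely on the surface.
Finally, together with the visible shape, these determine p as stated.

2*x^3 + 2*y^2*z + x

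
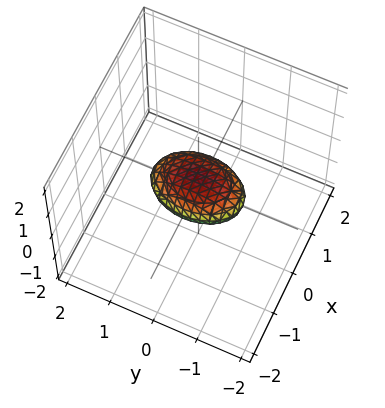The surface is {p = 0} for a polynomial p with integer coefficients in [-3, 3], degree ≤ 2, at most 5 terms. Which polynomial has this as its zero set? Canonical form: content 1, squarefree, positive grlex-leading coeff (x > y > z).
First, the degree is 2 — a closed, bounded, convex surface; a quadric.
Then, symmetries: mirror symmetry z ↦ −z ⇒ only even powers of z; mirror symmetry x ↦ −x ⇒ only even powers of x; mirror symmetry y ↦ −y ⇒ only even powers of y.
Then, reading off the gridlines: the y-axis gridline crossings are at y ∈ {-1, 1}.
Finally, the integer polynomial consistent with all of this is the stated p.

2*x^2 + y^2 + 3*z^2 - 1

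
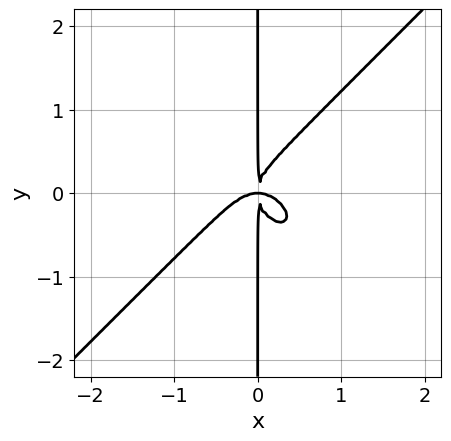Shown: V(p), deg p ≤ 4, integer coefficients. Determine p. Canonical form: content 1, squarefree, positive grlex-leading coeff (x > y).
3*x^4 - 3*x*y^3 + 2*x^2*y

(a) The degree is 4 — no degree-3 curve has this shape.
(b) Checking where it meets the axes: the visible y-axis segment lies entirely on the curve.
(c) Putting this together gives p.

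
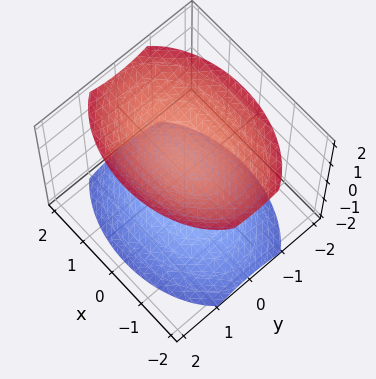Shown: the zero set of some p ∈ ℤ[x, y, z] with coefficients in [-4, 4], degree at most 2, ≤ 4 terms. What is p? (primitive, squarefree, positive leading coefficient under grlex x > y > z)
x^2 + 2*y^2 - 2*z^2 + 3

(a) The picture has 2 separate pieces. Treating them together as one polynomial.
(b) The degree is 2 — two separate bowl-shaped sheets opening away from each other; a quadric.
(c) Symmetries: mirror symmetry x ↦ −x ⇒ only even powers of x; it's symmetric under y → −y, forcing even powers of y; the z ↦ −z reflection is a symmetry, so z appears only in even powers.
(d) Reading off the gridlines: it misses every integer gridline on the y-axis; the surface avoids every integer x-axis point in the box.
(e) Assembling these constraints gives the stated polynomial.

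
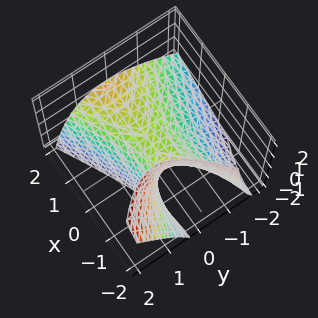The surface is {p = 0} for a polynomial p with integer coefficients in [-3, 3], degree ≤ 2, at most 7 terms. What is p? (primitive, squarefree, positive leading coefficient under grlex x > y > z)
x^2 - 2*x*z - 3*y^2 + 2*y*z - 3*z

1. Degree: no degree-1 surface has this shape, so deg p = 2.
2. Against the integer gridlines: it meets the y-axis at y = 0 (among the integer gridlines); it meets the z-axis at z = 0 (among the integer gridlines); it meets the x-axis at x = 0 (among the integer gridlines).
3. Matching integer coefficients to the picture gives p.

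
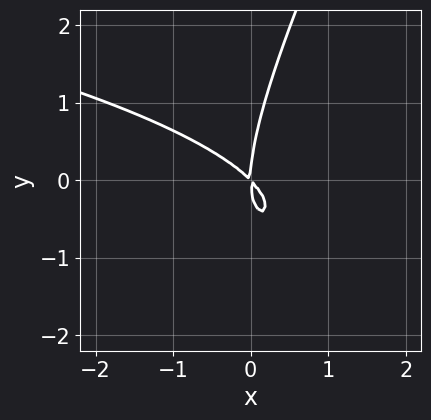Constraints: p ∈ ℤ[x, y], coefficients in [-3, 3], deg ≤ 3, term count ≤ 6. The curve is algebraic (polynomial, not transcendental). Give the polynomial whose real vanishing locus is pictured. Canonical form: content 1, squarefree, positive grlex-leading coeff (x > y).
2*x*y^2 - y^3 + 3*x^2 + 3*x*y

1. Degree: a generic line meets the curve in up to 3 points, so deg p = 3.
2. Checking where it meets the axes: it crosses the x-axis at the gridline x = 0; it crosses the y-axis at the gridline y = 0.
3. These observations pin down the coefficients.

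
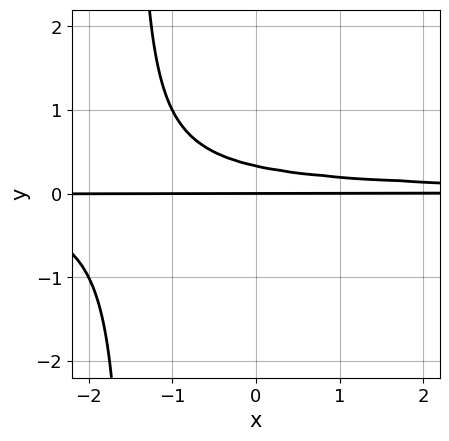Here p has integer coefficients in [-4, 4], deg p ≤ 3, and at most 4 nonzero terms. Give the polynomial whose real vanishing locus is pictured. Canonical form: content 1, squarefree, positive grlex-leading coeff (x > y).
deg p = 3. No degree-2 curve has this shape.
Reading off the gridlines: one y-axis crossing is at y = 0; every point of the x-axis in the box is on the curve.
Fitting integer coefficients to these (and the overall shape) gives p.

2*x*y^2 + 3*y^2 - y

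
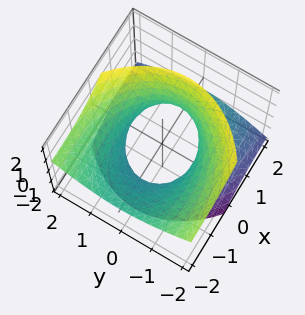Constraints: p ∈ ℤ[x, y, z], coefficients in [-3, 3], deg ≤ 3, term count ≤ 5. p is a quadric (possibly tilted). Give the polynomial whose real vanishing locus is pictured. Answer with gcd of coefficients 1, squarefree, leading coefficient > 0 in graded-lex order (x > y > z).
1. deg p = 2.
2. Reading off the gridlines: the surface avoids every integer z-axis point in the box; the y-axis gridline crossings are at y ∈ {-1, 1}.
3. Fitting integer coefficients to these (and the overall shape) gives p.

x^2 + 3*x*z + 2*y^2 - 2*z^2 - 2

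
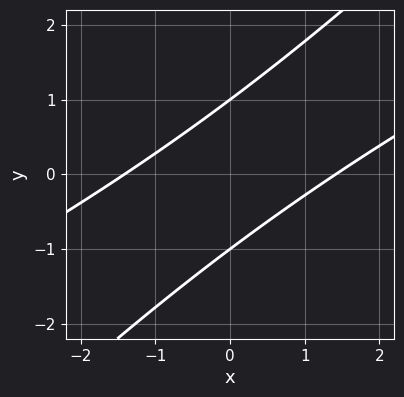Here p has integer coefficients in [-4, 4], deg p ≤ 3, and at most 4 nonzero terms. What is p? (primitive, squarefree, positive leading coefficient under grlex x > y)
x^2 - 3*x*y + 2*y^2 - 2

1. deg p = 2.
2. Reading off the gridlines: the y-axis gridline crossings are at y ∈ {-1, 1}.
3. Together with the visible shape, these determine p as stated.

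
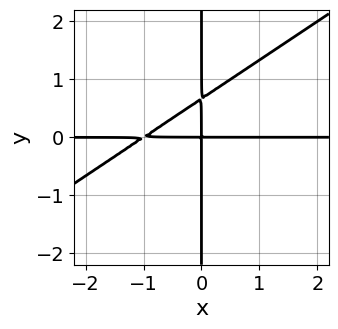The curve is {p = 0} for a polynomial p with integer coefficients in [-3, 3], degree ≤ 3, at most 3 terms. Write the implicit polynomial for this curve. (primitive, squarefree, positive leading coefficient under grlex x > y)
2*x^2*y - 3*x*y^2 + 2*x*y

First, degree: a generic line meets the curve in up to 3 points, so deg p = 3.
Next, from the axis intercepts and sections: every point of the x-axis in the box is on the curve; the visible y-axis segment lies entirely on the curve.
Finally, matching integer coefficients to the picture gives p.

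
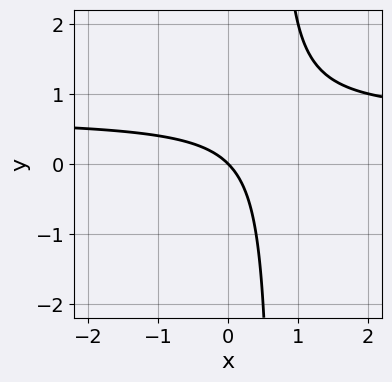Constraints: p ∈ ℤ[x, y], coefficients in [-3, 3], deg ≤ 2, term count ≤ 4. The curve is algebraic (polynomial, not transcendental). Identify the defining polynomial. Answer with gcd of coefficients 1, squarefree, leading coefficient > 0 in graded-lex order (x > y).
First, degree: the shape is more complex than any degree-1 curve, so deg p = 2.
Then, from the axis intercepts and sections: one x-axis crossing is at x = 0; it meets the y-axis at y = 0 (among the integer gridlines).
Finally, putting this together gives p.

3*x*y - 2*x - 2*y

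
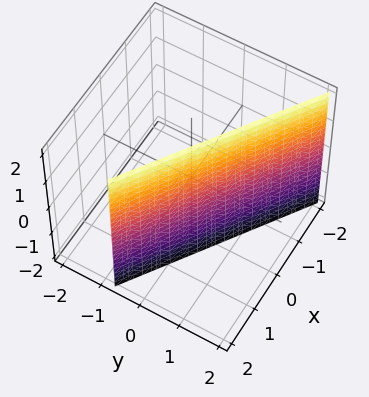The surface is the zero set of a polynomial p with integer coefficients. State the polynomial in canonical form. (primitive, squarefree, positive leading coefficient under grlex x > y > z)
2*x + 3*y - 2

1. Degree: every cross-section is a straight line — this is a plane, so deg p = 1.
2. Observable constraints: one x-axis crossing is at x = 1; no z-intercept at any integer in the box.
3. Together with the visible shape, these determine p as stated.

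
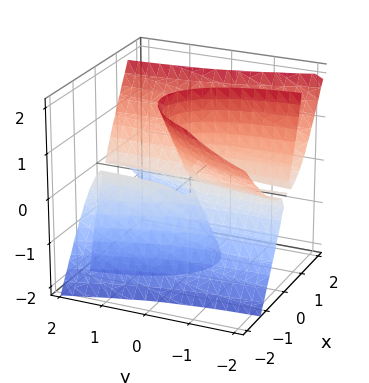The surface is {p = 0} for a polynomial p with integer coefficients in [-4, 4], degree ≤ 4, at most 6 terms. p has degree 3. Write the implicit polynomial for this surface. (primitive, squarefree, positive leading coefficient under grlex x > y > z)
(a) Degree: no degree-2 surface has this shape, so deg p = 3.
(b) Reading off the gridlines: the visible y-axis segment lies entirely on the surface; it crosses the x-axis at the gridline x = 0.
(c) The integer polynomial consistent with all of this is the stated p. Check: (0, 0, -2) on the z-axis lies on the surface, and p(0, 0, -2) = 0. ✓

2*x^3 + 2*x*y*z - x*z^2 - y*z^2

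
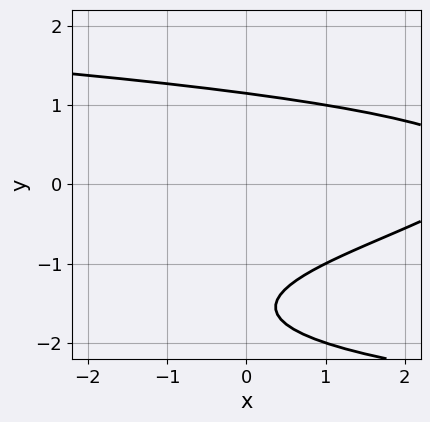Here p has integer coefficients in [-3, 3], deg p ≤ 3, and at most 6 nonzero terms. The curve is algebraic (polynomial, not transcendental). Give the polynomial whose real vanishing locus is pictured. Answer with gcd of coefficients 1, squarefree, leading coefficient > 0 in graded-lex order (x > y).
(a) Degree: no degree-2 curve has this shape, so deg p = 3.
(b) Observable constraints: no x-intercept at any integer in the box.
(c) Matching integer coefficients to the picture gives p.

y^3 + 2*y^2 + x - y - 3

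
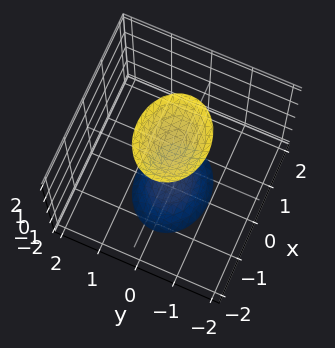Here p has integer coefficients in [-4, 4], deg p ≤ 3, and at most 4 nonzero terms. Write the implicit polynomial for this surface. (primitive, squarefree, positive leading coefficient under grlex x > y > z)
First, the picture has 2 separate pieces. They look like related sheets of one shape, so recover p as a whole.
Next, degree: two sheets facing apart; a quadric, so deg p = 2.
Then, symmetries: it's symmetric under y → −y, forcing even powers of y; mirror symmetry x ↦ −x ⇒ only even powers of x; the z ↦ −z reflection is a symmetry, so z appears only in even powers.
Next, checking where it meets the axes: the surface avoids every integer y-axis point in the box; the surface avoids every integer x-axis point in the box.
Finally, fitting integer coefficients to these (and the overall shape) gives p.

2*x^2 + 3*y^2 - z^2 + 2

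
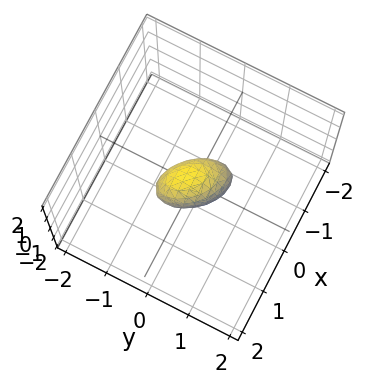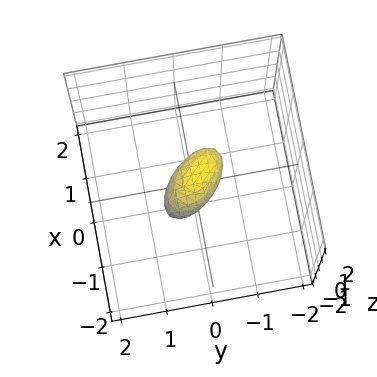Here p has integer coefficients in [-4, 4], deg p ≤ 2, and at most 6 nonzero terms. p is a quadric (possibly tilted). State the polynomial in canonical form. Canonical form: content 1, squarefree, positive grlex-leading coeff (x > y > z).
First, degree: a generic line meets the surface in up to 2 points, so deg p = 2.
Finally, putting this together gives p.

3*x^2 + 3*x*y + 3*y^2 + y*z + 2*z^2 - 1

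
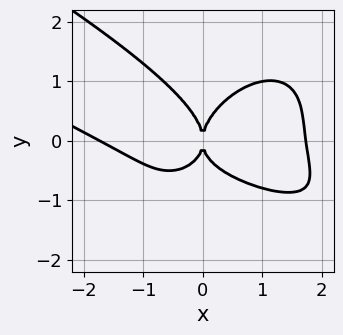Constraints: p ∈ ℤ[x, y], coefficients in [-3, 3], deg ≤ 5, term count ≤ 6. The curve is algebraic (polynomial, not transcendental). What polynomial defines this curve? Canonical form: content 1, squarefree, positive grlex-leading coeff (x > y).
Degree: a generic line meets the curve in up to 4 points, so deg p = 4.
Reading off the gridlines: it meets the y-axis at y = 0 (among the integer gridlines); one x-axis crossing is at x = 0.
The integer polynomial consistent with all of this is the stated p.

x^4 + 2*x^3*y + 3*y^4 - 3*x^2*y - 3*x^2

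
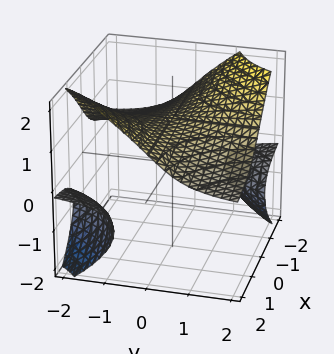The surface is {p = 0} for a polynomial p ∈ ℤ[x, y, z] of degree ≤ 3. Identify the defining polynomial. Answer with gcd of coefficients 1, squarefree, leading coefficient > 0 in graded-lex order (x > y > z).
3*x*y*z + 2*z^3 - 3

The picture has 3 separate pieces. Treating them together as one polynomial.
The degree is 3 — a generic line meets the surface in up to 3 points.
Checking where it meets the axes: it misses every integer gridline on the y-axis; no x-intercept at any integer in the box.
Matching integer coefficients to the picture gives p.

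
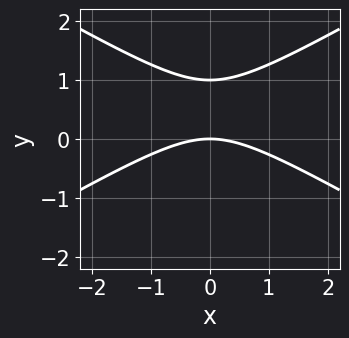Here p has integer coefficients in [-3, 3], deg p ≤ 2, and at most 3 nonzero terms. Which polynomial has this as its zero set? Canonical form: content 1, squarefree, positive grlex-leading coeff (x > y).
x^2 - 3*y^2 + 3*y

1. deg p = 2. A generic line meets the curve in up to 2 points.
2. Symmetries: mirror symmetry x ↦ −x ⇒ only even powers of x.
3. Observable constraints: among the integer gridlines, it crosses the y-axis at y ∈ {0, 1}; one x-axis crossing is at x = 0.
4. The integer polynomial consistent with all of this is the stated p.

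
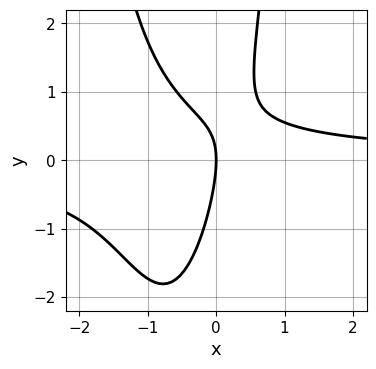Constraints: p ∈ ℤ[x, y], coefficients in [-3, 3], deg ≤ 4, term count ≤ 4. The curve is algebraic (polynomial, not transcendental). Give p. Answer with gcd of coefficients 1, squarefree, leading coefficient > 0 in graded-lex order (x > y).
First, the degree is 3 — the shape is more complex than any degree-2 curve.
Then, from the axis intercepts and sections: one x-axis crossing is at x = 0; it meets the y-axis at y = 0 (among the integer gridlines).
Finally, fitting integer coefficients to these (and the overall shape) gives p.

3*x^2*y + 3*x*y - y^2 - 3*x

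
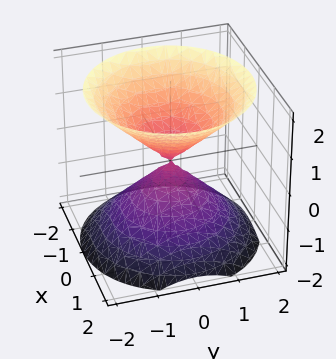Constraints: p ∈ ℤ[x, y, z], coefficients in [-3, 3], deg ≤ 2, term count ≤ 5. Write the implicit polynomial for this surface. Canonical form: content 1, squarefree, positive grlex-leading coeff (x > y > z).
First, there are 2 components. Treating them together as one polynomial.
Next, the degree is 2 — a double cone through the origin; a quadric.
Then, symmetries: it's symmetric under z → −z, forcing even powers of z; the z-axis is an axis of rotation, so x and y enter only as x² + y².
Next, checking where it meets the axes: a circular section at z = -1 has radius exactly 1; it crosses the z-axis at the gridline z = 0; it meets the x-axis at x = 0 (among the integer gridlines).
Finally, the integer polynomial consistent with all of this is the stated p.

x^2 + y^2 - z^2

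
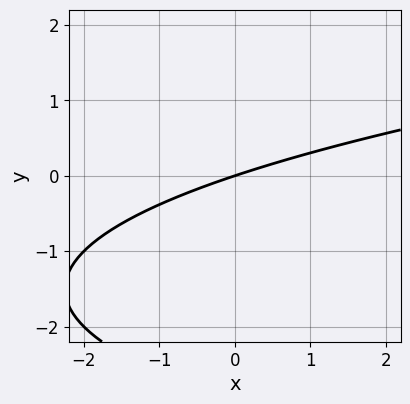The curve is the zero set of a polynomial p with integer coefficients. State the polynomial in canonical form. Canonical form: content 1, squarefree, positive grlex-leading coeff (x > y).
y^2 - x + 3*y

(a) The degree is 2 — no degree-1 curve has this shape.
(b) From the visible intercepts: it meets the x-axis at x = 0 (among the integer gridlines); it crosses the y-axis at the gridline y = 0.
(c) Fitting integer coefficients to these (and the overall shape) gives p.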